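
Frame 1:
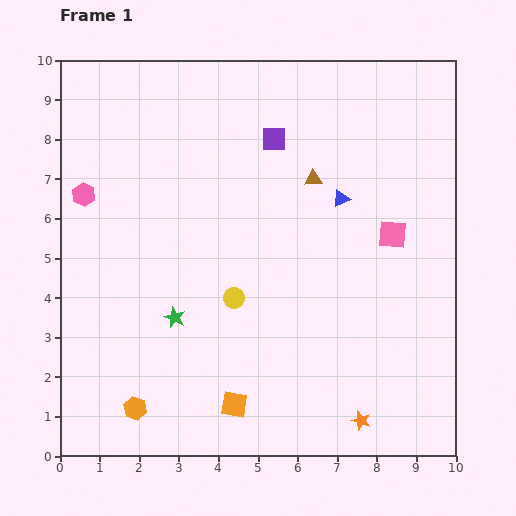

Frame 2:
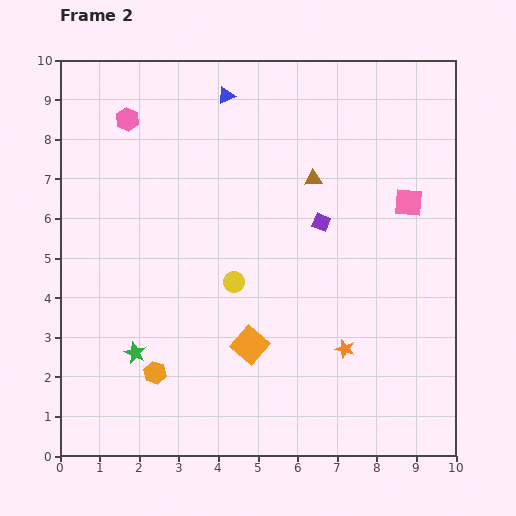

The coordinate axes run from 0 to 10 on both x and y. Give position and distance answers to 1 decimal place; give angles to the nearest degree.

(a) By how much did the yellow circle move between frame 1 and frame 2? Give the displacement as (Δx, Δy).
(0.0, 0.4)

The yellow circle was at (4.4, 4.0) in frame 1 and (4.4, 4.4) in frame 2.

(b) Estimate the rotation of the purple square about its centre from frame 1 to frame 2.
24° clockwise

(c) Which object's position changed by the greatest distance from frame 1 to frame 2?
the blue triangle

(moved 3.9; next 2.4)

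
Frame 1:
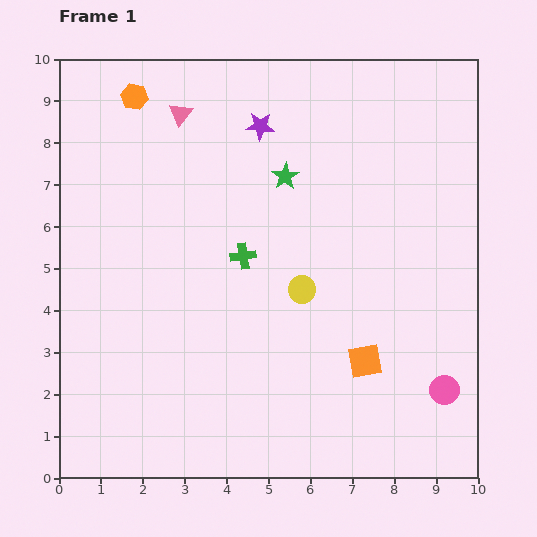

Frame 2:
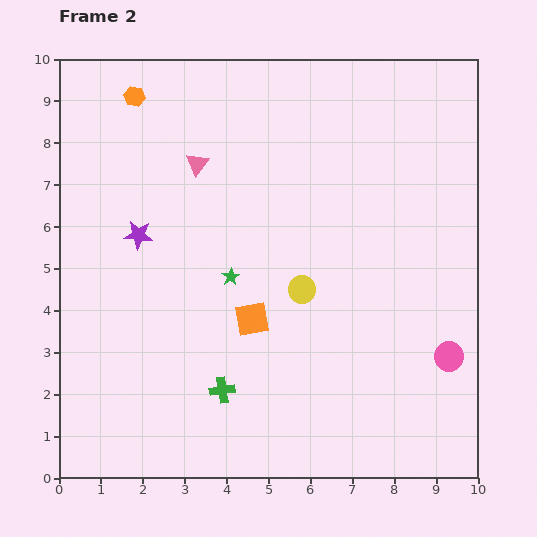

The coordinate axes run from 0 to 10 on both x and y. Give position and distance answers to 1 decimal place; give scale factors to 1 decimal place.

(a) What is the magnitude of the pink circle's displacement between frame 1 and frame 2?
0.8

The pink circle moved from (9.2, 2.1) to (9.3, 2.9), a distance of √(0.1² + 0.8²) ≈ 0.8.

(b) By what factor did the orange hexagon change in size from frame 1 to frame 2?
0.8×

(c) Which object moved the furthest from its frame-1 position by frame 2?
the purple star

(moved 3.9; next 3.2)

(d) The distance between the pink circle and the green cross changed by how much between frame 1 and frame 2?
-0.3

Distance in frame 1: 5.8. Distance in frame 2: 5.5.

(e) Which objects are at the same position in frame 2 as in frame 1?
the orange hexagon, the yellow circle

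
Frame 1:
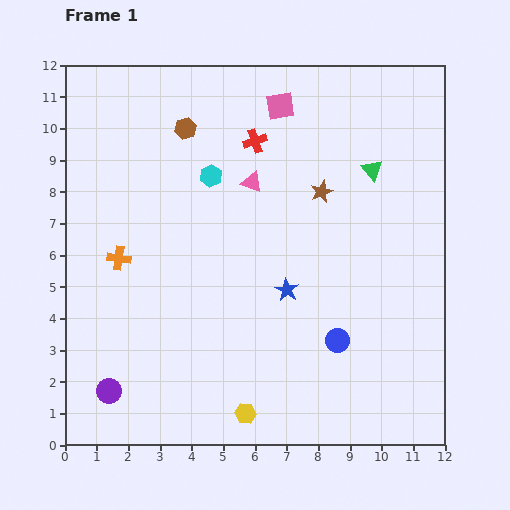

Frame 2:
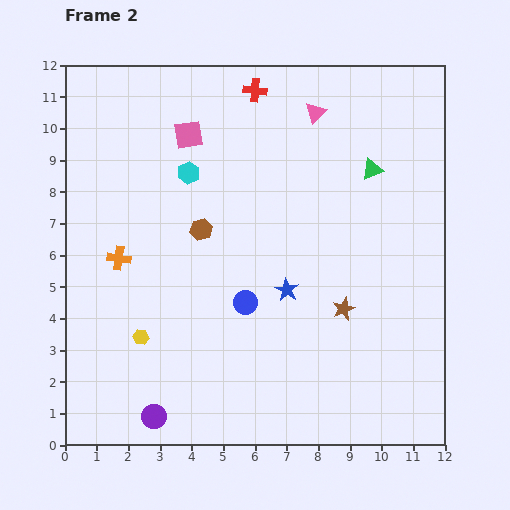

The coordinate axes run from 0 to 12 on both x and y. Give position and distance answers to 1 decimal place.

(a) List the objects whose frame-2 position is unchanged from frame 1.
the orange cross, the blue star, the green triangle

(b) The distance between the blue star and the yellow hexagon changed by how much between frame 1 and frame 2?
+0.7

Distance in frame 1: 4.1. Distance in frame 2: 4.8.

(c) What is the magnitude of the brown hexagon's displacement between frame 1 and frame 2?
3.2

The brown hexagon moved from (3.8, 10.0) to (4.3, 6.8), a distance of √(0.5² + 3.2²) ≈ 3.2.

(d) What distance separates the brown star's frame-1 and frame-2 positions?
3.8

The brown star moved from (8.1, 8.0) to (8.8, 4.3), a distance of √(0.7² + 3.7²) ≈ 3.8.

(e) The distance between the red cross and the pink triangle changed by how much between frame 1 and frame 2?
+0.7

Distance in frame 1: 1.3. Distance in frame 2: 2.0.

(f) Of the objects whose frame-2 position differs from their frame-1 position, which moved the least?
the cyan hexagon

(moved 0.7)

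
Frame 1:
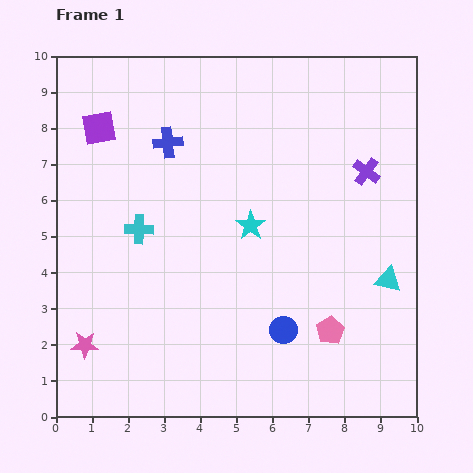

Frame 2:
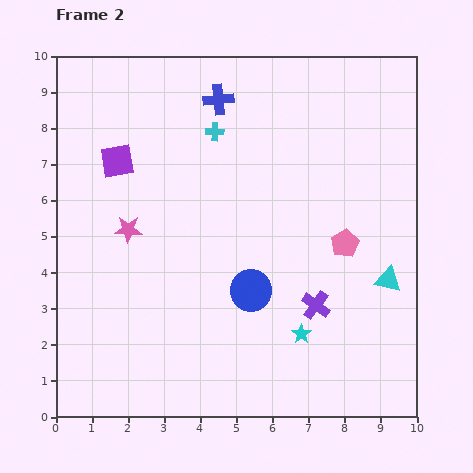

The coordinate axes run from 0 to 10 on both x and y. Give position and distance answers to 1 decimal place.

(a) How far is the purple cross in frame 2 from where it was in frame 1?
4.0

The purple cross moved from (8.6, 6.8) to (7.2, 3.1), a distance of √(1.4² + 3.7²) ≈ 4.0.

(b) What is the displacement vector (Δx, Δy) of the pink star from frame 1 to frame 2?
(1.2, 3.2)

The pink star was at (0.8, 2.0) in frame 1 and (2.0, 5.2) in frame 2.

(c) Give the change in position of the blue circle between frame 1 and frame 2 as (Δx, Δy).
(-0.9, 1.1)

The blue circle was at (6.3, 2.4) in frame 1 and (5.4, 3.5) in frame 2.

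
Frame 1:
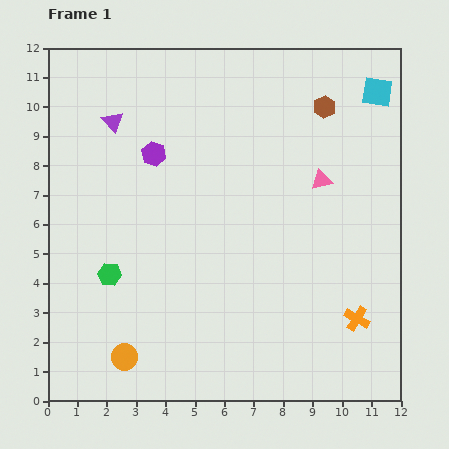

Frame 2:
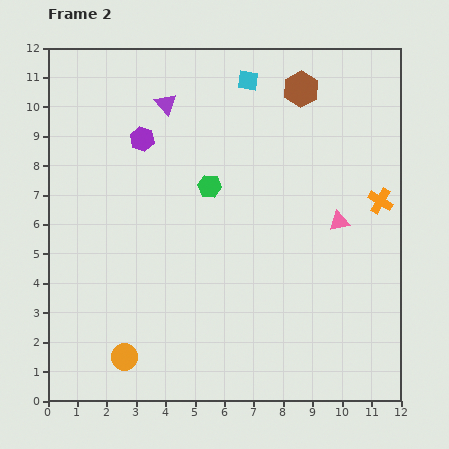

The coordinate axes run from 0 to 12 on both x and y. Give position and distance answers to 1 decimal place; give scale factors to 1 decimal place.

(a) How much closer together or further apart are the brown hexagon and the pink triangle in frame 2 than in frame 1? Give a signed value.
+2.2

Distance in frame 1: 2.5. Distance in frame 2: 4.7.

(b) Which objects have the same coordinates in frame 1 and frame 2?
the orange circle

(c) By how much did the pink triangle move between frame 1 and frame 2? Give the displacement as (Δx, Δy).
(0.6, -1.4)

The pink triangle was at (9.3, 7.5) in frame 1 and (9.9, 6.1) in frame 2.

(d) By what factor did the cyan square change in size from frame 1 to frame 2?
0.7×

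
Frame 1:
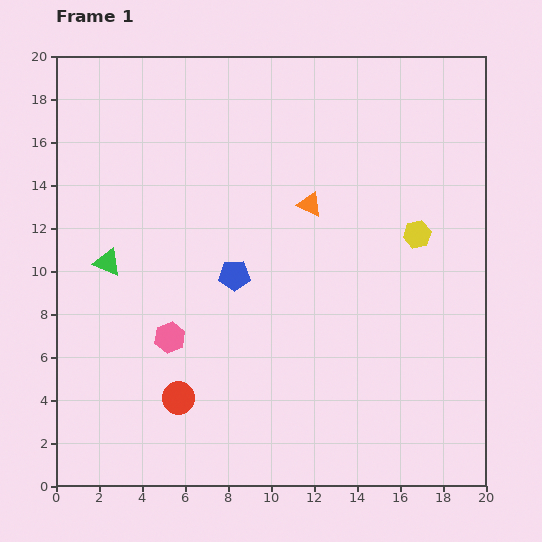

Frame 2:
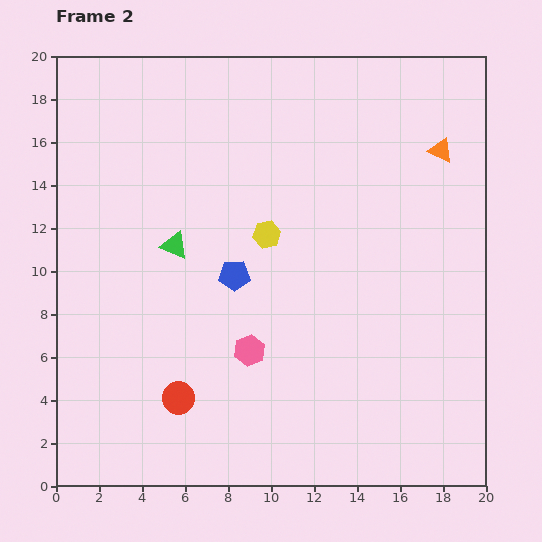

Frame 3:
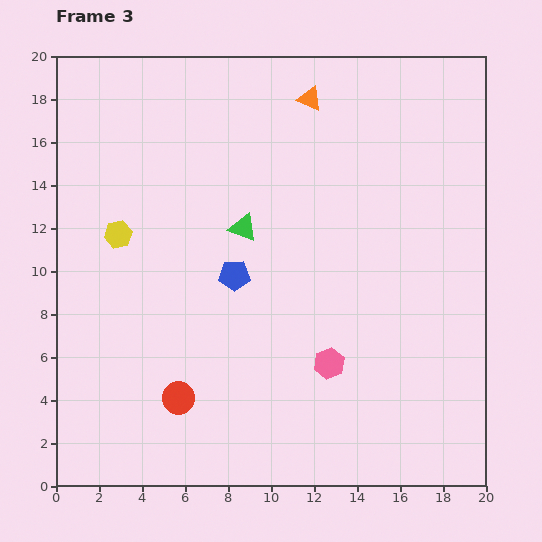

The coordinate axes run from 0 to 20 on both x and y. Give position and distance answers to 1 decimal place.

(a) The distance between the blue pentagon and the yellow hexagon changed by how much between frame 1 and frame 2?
-6.3

Distance in frame 1: 8.7. Distance in frame 2: 2.4.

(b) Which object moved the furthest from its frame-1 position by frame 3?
the yellow hexagon

(moved 13.9; next 7.5)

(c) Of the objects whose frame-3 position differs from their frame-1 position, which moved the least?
the orange triangle

(moved 4.9)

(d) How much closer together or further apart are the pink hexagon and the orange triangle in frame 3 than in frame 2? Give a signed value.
-0.6

Distance in frame 2: 12.9. Distance in frame 3: 12.3.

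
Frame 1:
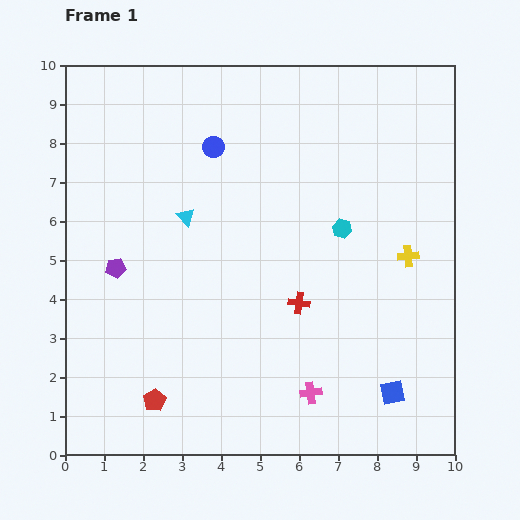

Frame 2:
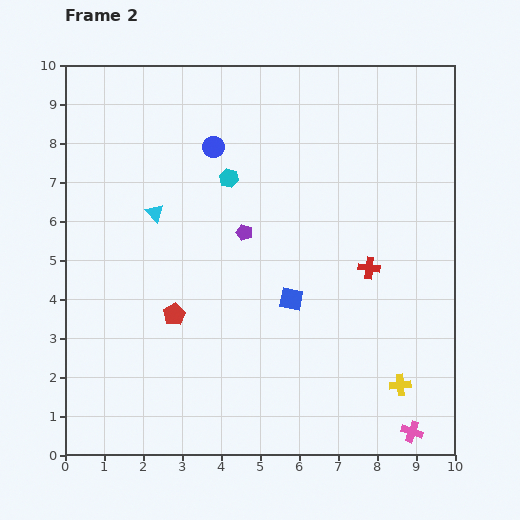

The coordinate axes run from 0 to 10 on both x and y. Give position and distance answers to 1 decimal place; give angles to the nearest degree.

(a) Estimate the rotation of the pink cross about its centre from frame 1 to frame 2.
27° clockwise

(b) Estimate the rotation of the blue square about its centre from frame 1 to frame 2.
23° clockwise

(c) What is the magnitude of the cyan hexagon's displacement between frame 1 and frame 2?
3.2

The cyan hexagon moved from (7.1, 5.8) to (4.2, 7.1), a distance of √(2.9² + 1.3²) ≈ 3.2.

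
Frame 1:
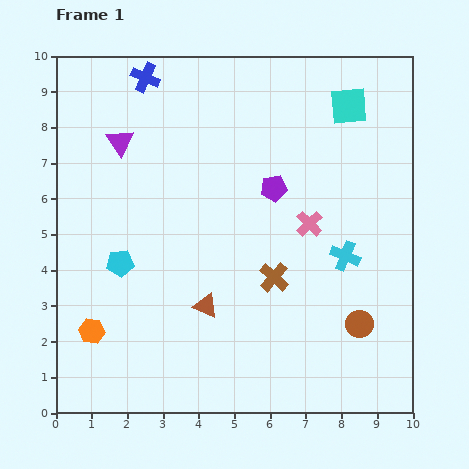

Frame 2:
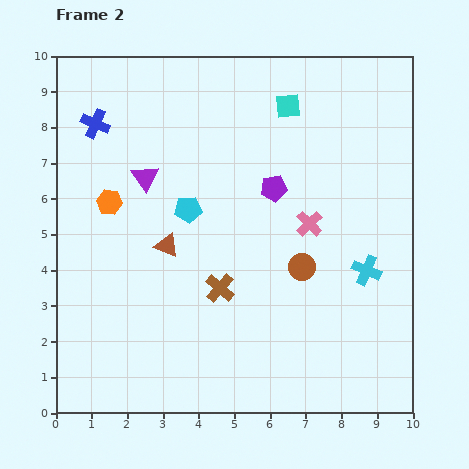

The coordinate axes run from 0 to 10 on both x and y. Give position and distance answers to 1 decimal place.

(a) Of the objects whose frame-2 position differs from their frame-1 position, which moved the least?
the cyan cross

(moved 0.7)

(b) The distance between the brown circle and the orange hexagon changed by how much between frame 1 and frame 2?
-1.8

Distance in frame 1: 7.5. Distance in frame 2: 5.7.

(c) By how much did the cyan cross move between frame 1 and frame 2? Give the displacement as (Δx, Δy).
(0.6, -0.4)

The cyan cross was at (8.1, 4.4) in frame 1 and (8.7, 4.0) in frame 2.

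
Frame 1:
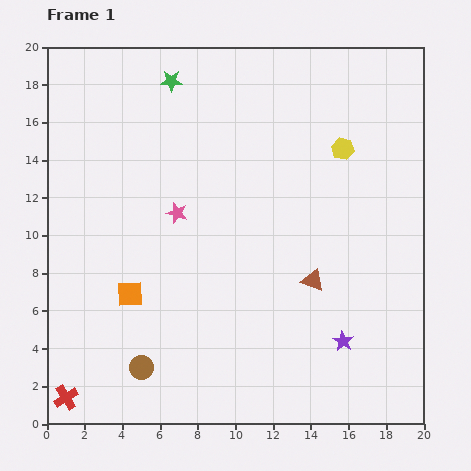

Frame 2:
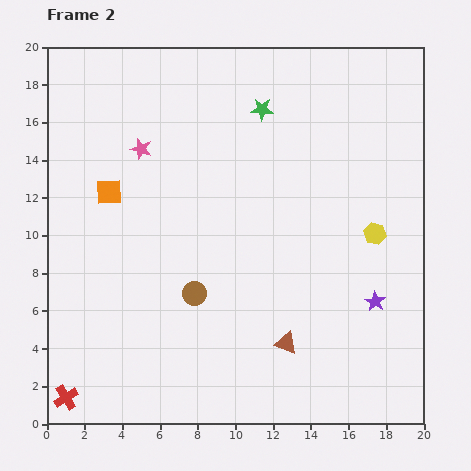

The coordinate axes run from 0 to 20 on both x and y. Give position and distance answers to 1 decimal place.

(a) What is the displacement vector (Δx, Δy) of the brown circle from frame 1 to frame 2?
(2.8, 3.9)

The brown circle was at (5.0, 3.0) in frame 1 and (7.8, 6.9) in frame 2.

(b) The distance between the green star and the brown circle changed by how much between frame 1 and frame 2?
-4.9

Distance in frame 1: 15.3. Distance in frame 2: 10.4.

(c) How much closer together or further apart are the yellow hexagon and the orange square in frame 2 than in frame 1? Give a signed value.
+0.6

Distance in frame 1: 13.7. Distance in frame 2: 14.3.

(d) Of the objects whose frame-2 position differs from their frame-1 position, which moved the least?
the purple star

(moved 2.7)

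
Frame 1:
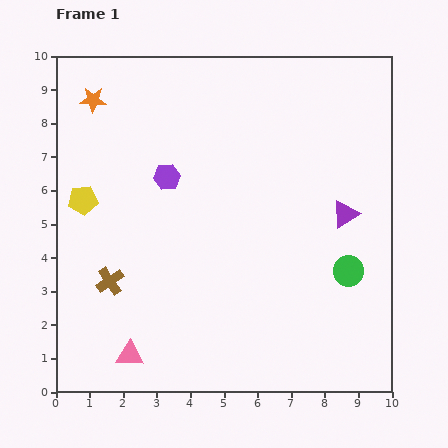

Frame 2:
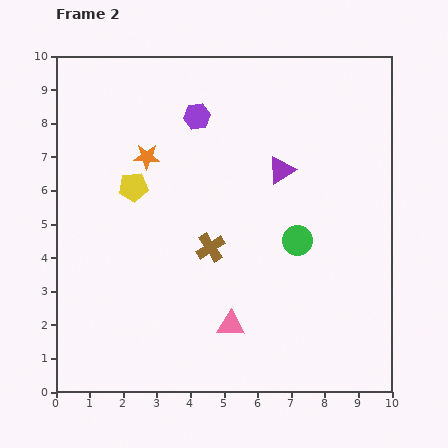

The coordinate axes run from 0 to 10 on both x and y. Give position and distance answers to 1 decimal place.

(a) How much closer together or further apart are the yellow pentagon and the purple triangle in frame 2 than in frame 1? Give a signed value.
-3.4

Distance in frame 1: 7.8. Distance in frame 2: 4.4.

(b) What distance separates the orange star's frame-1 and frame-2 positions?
2.3

The orange star moved from (1.1, 8.7) to (2.7, 7.0), a distance of √(1.6² + 1.7²) ≈ 2.3.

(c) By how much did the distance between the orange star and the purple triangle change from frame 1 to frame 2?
-4.2

Distance in frame 1: 8.2. Distance in frame 2: 4.0.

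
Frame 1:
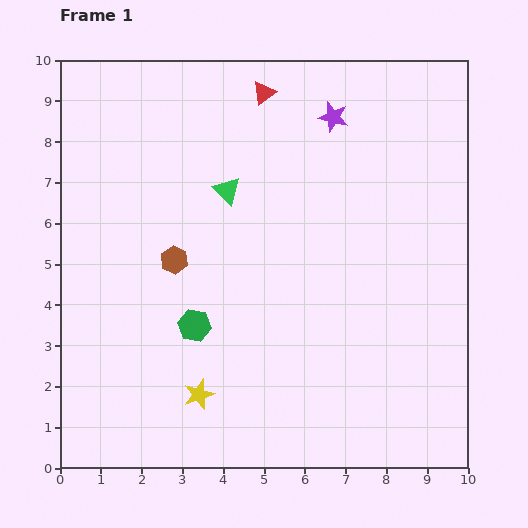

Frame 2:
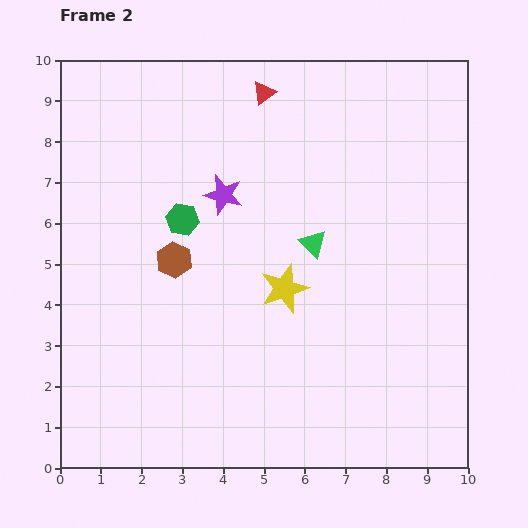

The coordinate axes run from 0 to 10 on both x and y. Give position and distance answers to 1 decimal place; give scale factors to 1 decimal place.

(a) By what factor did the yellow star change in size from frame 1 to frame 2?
1.6×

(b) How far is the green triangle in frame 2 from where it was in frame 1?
2.5

The green triangle moved from (4.1, 6.8) to (6.2, 5.5), a distance of √(2.1² + 1.3²) ≈ 2.5.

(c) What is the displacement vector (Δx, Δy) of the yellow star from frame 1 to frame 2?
(2.1, 2.6)

The yellow star was at (3.4, 1.8) in frame 1 and (5.5, 4.4) in frame 2.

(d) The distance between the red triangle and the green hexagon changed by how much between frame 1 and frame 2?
-2.2

Distance in frame 1: 5.9. Distance in frame 2: 3.7.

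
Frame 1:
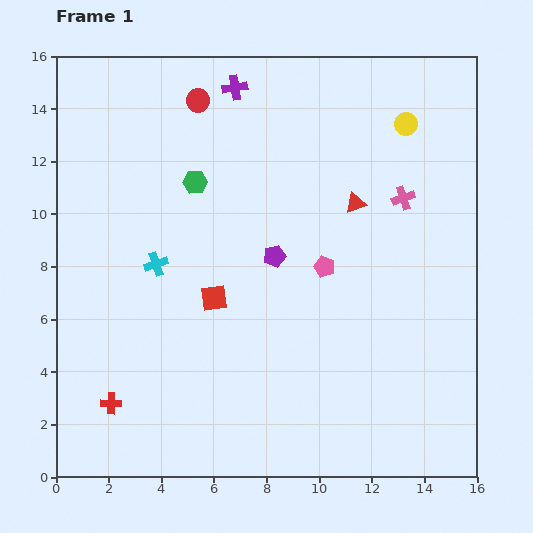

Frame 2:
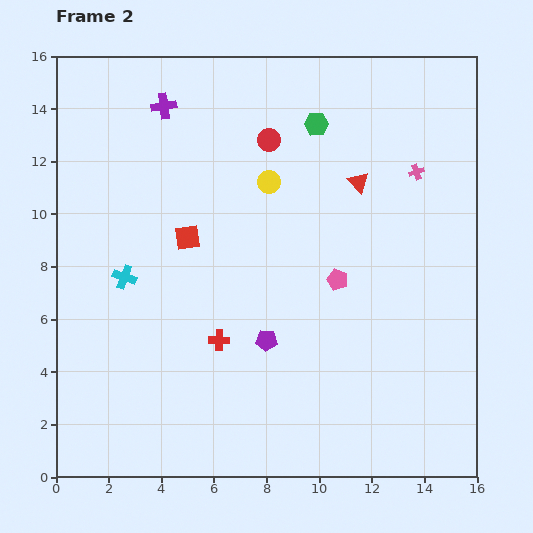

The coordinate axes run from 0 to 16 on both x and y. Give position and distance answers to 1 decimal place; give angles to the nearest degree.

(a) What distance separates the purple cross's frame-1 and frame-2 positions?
2.8

The purple cross moved from (6.8, 14.8) to (4.1, 14.1), a distance of √(2.7² + 0.7²) ≈ 2.8.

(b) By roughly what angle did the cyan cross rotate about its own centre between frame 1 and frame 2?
38° clockwise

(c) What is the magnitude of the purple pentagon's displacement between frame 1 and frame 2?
3.2

The purple pentagon moved from (8.3, 8.4) to (8.0, 5.2), a distance of √(0.3² + 3.2²) ≈ 3.2.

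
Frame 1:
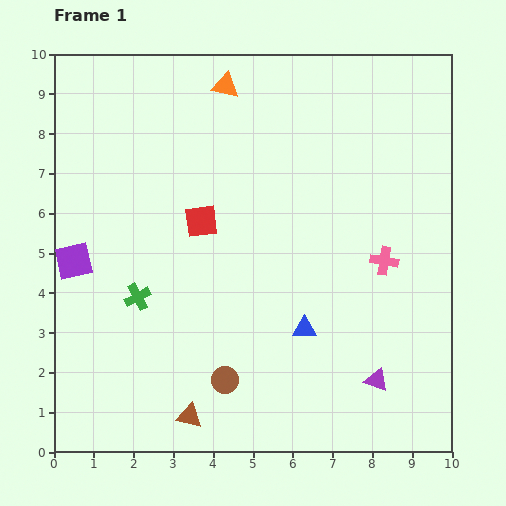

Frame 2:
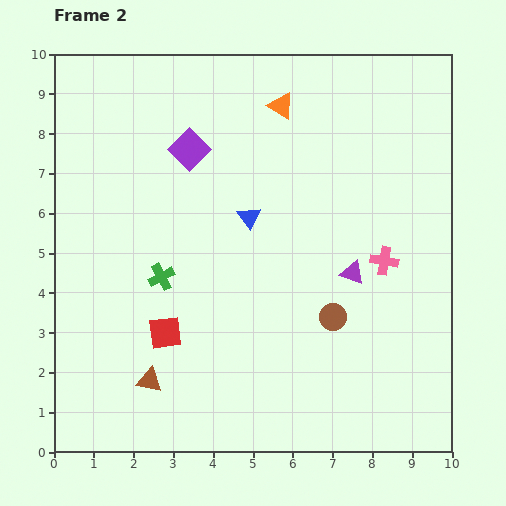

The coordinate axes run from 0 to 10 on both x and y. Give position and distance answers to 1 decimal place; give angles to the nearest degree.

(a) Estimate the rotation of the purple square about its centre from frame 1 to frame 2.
33° counter-clockwise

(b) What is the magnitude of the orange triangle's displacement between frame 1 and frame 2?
1.5

The orange triangle moved from (4.3, 9.2) to (5.7, 8.7), a distance of √(1.4² + 0.5²) ≈ 1.5.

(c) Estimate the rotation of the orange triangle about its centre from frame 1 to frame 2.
20° clockwise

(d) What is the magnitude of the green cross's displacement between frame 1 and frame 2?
0.8

The green cross moved from (2.1, 3.9) to (2.7, 4.4), a distance of √(0.6² + 0.5²) ≈ 0.8.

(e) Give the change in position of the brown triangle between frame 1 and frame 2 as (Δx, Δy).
(-1.0, 0.9)

The brown triangle was at (3.4, 0.9) in frame 1 and (2.4, 1.8) in frame 2.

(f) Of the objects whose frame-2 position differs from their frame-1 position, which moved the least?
the green cross

(moved 0.8)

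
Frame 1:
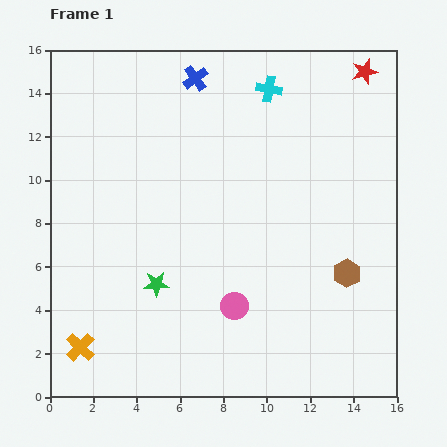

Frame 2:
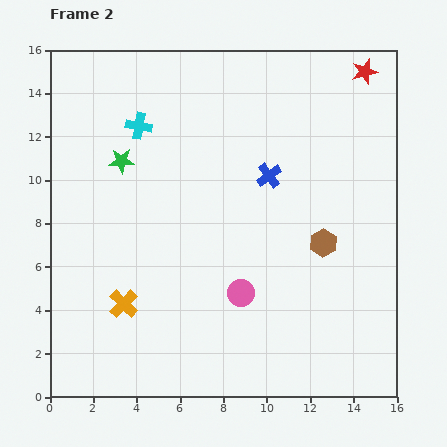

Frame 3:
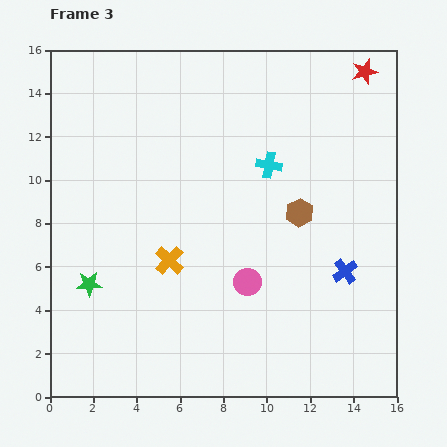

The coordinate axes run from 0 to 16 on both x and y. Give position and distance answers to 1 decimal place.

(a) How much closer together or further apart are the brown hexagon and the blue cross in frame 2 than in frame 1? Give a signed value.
-7.4

Distance in frame 1: 11.4. Distance in frame 2: 4.0.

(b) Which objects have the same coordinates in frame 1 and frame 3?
the red star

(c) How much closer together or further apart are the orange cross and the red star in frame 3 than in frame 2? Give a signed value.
-2.9

Distance in frame 2: 15.4. Distance in frame 3: 12.5.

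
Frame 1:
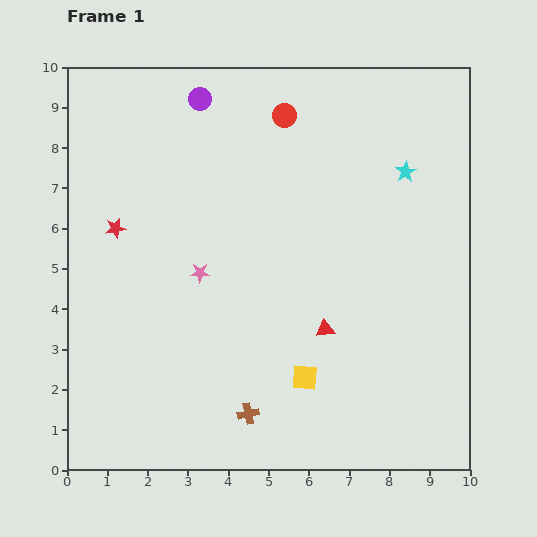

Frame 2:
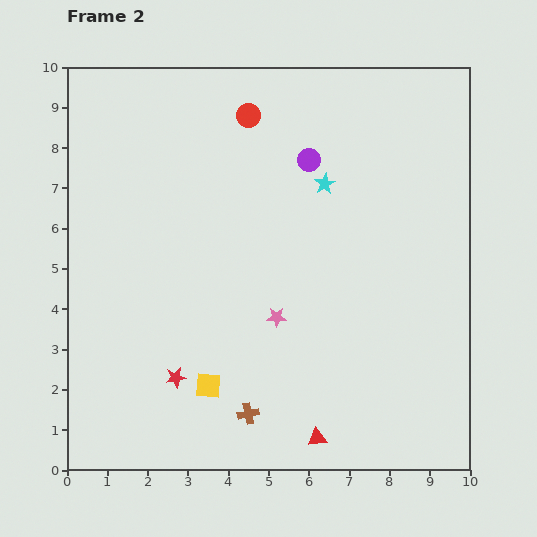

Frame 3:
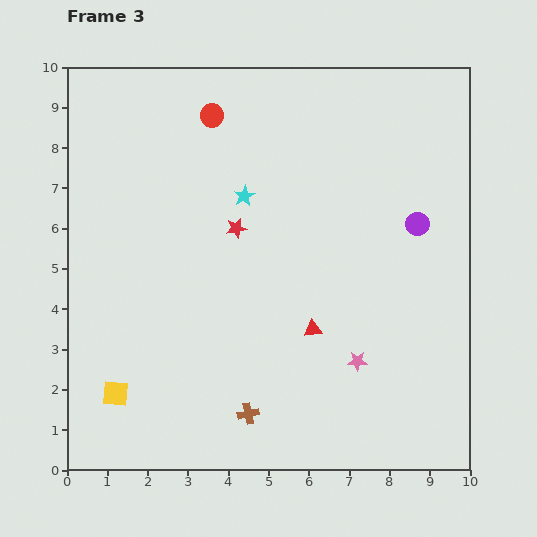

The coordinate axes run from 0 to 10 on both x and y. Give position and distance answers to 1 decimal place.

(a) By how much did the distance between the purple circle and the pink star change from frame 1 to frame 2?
-0.3

Distance in frame 1: 4.3. Distance in frame 2: 4.0.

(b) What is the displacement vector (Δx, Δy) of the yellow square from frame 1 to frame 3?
(-4.7, -0.4)

The yellow square was at (5.9, 2.3) in frame 1 and (1.2, 1.9) in frame 3.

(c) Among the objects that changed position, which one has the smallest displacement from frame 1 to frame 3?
the red triangle

(moved 0.3)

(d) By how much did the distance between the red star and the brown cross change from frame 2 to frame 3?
+2.6

Distance in frame 2: 2.0. Distance in frame 3: 4.6.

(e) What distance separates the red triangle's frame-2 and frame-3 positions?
2.7

The red triangle moved from (6.2, 0.8) to (6.1, 3.5), a distance of √(0.1² + 2.7²) ≈ 2.7.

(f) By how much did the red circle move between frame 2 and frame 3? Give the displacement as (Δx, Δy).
(-0.9, 0.0)

The red circle was at (4.5, 8.8) in frame 2 and (3.6, 8.8) in frame 3.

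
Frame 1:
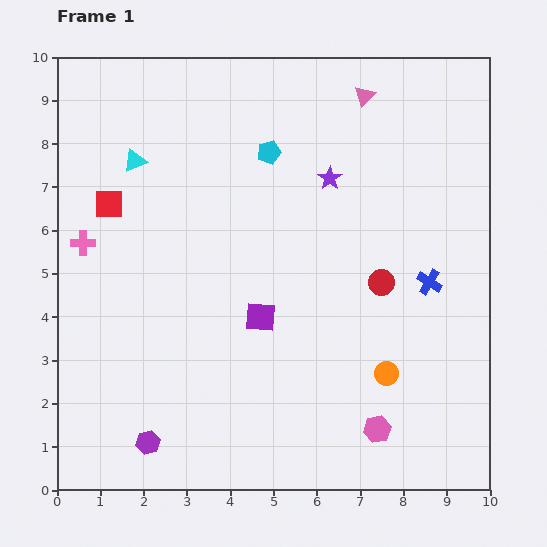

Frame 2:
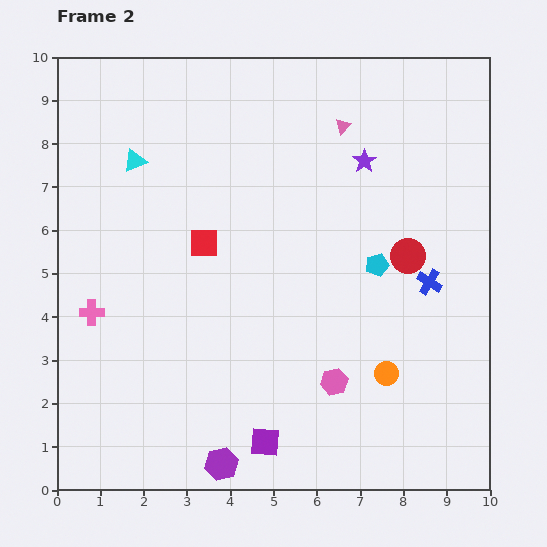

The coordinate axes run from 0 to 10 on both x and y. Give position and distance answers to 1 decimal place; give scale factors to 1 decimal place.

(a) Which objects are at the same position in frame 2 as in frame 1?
the blue cross, the orange circle, the cyan triangle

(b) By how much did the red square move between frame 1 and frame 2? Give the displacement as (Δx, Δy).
(2.2, -0.9)

The red square was at (1.2, 6.6) in frame 1 and (3.4, 5.7) in frame 2.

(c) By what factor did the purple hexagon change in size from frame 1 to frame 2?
1.4×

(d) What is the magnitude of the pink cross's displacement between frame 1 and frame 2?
1.6

The pink cross moved from (0.6, 5.7) to (0.8, 4.1), a distance of √(0.2² + 1.6²) ≈ 1.6.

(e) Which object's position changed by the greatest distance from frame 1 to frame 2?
the cyan pentagon

(moved 3.6; next 2.9)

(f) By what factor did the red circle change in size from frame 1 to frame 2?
1.3×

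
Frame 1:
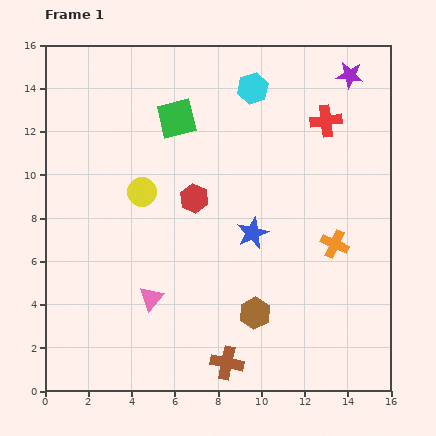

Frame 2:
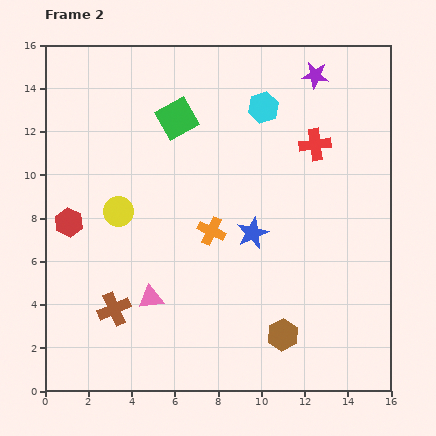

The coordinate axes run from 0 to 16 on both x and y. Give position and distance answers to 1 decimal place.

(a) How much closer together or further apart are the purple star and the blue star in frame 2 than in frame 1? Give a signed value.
-0.7

Distance in frame 1: 8.6. Distance in frame 2: 7.9.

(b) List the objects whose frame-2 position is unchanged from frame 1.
the green square, the pink triangle, the blue star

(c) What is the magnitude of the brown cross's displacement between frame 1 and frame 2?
5.8

The brown cross moved from (8.4, 1.3) to (3.2, 3.8), a distance of √(5.2² + 2.5²) ≈ 5.8.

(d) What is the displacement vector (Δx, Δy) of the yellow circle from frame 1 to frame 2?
(-1.1, -0.9)

The yellow circle was at (4.5, 9.2) in frame 1 and (3.4, 8.3) in frame 2.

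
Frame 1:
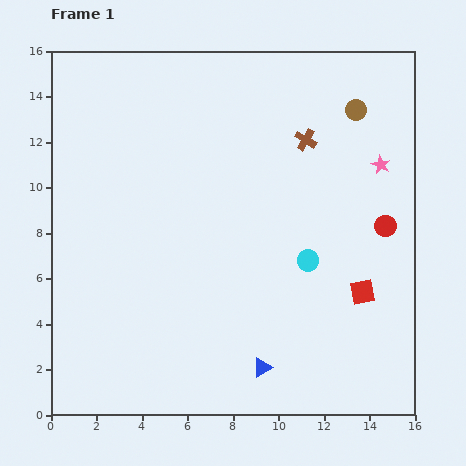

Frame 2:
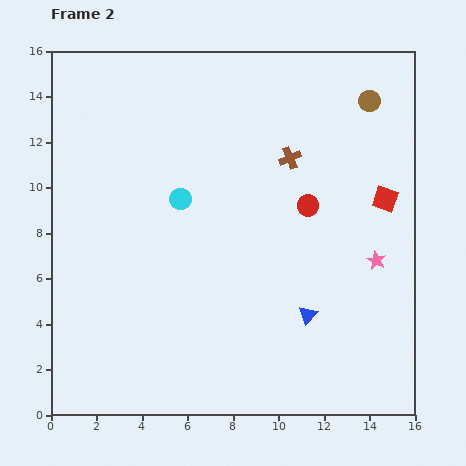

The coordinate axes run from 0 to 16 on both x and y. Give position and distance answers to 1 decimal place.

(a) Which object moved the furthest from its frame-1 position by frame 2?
the cyan circle

(moved 6.2; next 4.2)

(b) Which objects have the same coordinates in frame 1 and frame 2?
none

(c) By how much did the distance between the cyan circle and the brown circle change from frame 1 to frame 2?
+2.4

Distance in frame 1: 6.9. Distance in frame 2: 9.3.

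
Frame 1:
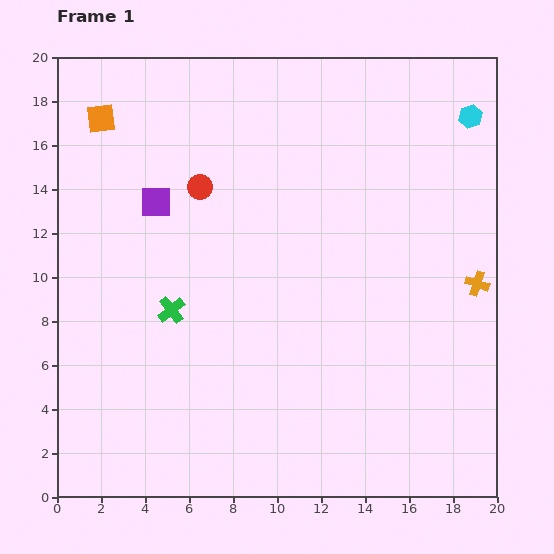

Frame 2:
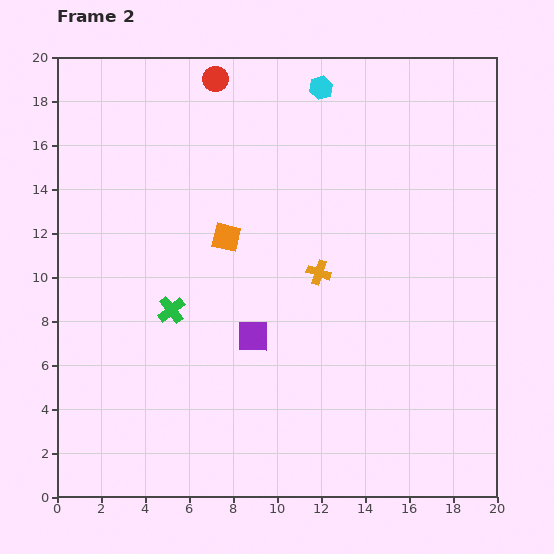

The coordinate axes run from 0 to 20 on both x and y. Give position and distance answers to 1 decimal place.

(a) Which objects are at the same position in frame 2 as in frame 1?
the green cross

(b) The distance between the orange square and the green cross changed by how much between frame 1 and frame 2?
-5.2

Distance in frame 1: 9.3. Distance in frame 2: 4.1.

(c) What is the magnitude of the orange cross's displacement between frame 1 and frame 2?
7.2

The orange cross moved from (19.1, 9.7) to (11.9, 10.2), a distance of √(7.2² + 0.5²) ≈ 7.2.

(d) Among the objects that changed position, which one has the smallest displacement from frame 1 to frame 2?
the red circle

(moved 4.9)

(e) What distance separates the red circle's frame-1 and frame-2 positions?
4.9

The red circle moved from (6.5, 14.1) to (7.2, 19.0), a distance of √(0.7² + 4.9²) ≈ 4.9.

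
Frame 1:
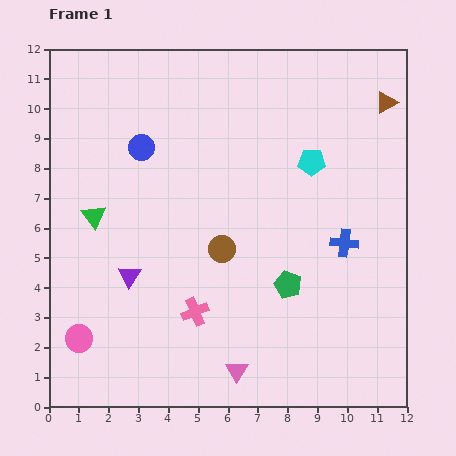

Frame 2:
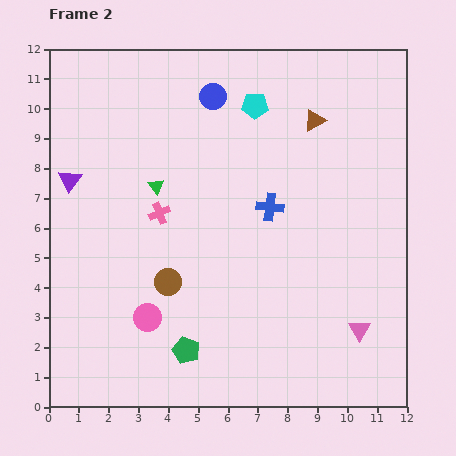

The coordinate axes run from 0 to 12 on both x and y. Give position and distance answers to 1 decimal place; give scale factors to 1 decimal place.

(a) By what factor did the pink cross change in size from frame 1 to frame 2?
0.8×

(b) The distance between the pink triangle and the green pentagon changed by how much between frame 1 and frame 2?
+2.4

Distance in frame 1: 3.4. Distance in frame 2: 5.8.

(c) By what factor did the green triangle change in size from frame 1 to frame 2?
0.7×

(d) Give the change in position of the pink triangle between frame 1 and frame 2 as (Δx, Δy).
(4.1, 1.4)

The pink triangle was at (6.3, 1.2) in frame 1 and (10.4, 2.6) in frame 2.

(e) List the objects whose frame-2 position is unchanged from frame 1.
none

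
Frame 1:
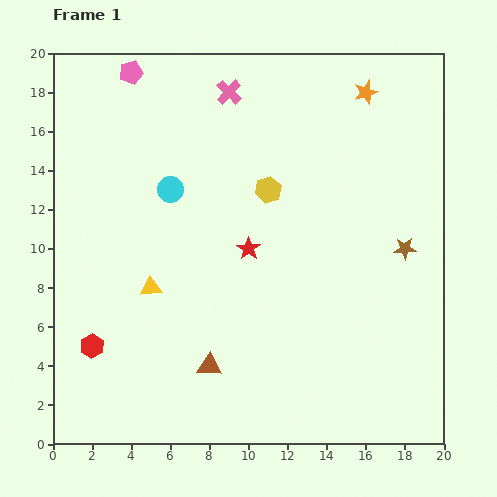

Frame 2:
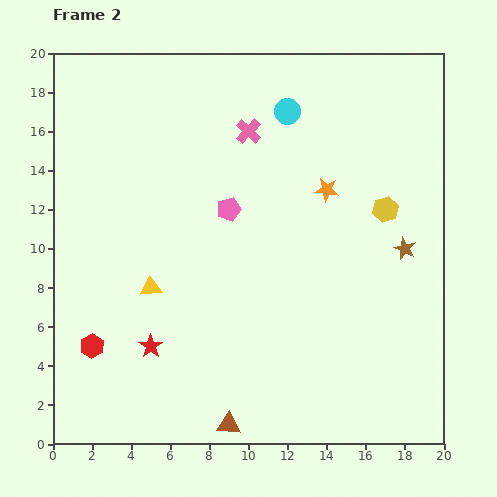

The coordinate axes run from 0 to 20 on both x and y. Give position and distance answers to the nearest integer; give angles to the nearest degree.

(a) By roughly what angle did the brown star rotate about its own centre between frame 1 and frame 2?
25° clockwise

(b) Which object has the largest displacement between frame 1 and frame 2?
the pink pentagon

(moved 9; next 7)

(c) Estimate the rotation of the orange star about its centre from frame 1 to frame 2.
26° clockwise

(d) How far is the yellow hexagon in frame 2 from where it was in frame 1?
6

The yellow hexagon moved from (11, 13) to (17, 12), a distance of √(6² + 1²) ≈ 6.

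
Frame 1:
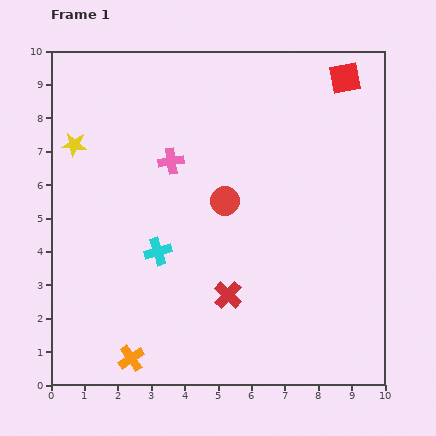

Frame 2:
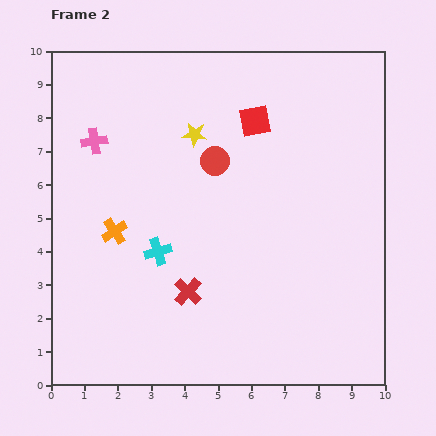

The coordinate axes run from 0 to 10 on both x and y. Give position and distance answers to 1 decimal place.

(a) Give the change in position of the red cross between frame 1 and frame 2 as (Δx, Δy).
(-1.2, 0.1)

The red cross was at (5.3, 2.7) in frame 1 and (4.1, 2.8) in frame 2.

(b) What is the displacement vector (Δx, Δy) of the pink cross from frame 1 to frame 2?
(-2.3, 0.6)

The pink cross was at (3.6, 6.7) in frame 1 and (1.3, 7.3) in frame 2.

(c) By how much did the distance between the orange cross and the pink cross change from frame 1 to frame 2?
-3.2

Distance in frame 1: 6.0. Distance in frame 2: 2.8.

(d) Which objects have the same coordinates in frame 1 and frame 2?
the cyan cross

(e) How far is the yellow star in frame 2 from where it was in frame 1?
3.6

The yellow star moved from (0.7, 7.2) to (4.3, 7.5), a distance of √(3.6² + 0.3²) ≈ 3.6.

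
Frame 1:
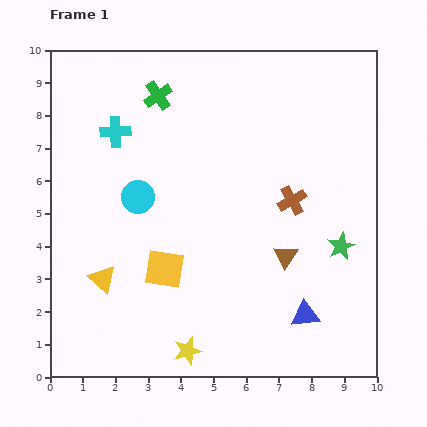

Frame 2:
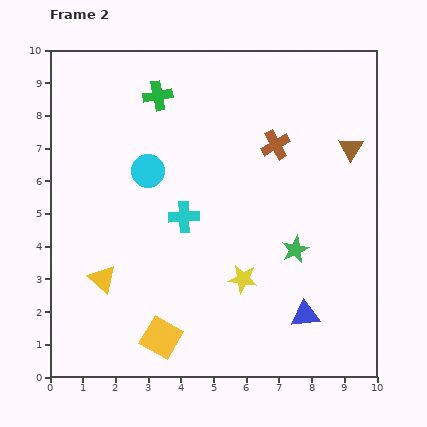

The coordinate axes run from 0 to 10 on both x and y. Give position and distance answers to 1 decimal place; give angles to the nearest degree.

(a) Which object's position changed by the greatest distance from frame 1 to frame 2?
the brown triangle

(moved 3.9; next 3.3)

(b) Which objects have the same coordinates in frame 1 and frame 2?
the green cross, the yellow triangle, the blue triangle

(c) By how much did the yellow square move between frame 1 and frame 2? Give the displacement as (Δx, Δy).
(-0.1, -2.1)

The yellow square was at (3.5, 3.3) in frame 1 and (3.4, 1.2) in frame 2.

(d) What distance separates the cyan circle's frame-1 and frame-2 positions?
0.9

The cyan circle moved from (2.7, 5.5) to (3.0, 6.3), a distance of √(0.3² + 0.8²) ≈ 0.9.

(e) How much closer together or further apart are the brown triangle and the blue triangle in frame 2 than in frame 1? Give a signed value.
+3.4

Distance in frame 1: 1.9. Distance in frame 2: 5.3.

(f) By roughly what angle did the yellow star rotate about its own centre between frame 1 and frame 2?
24° clockwise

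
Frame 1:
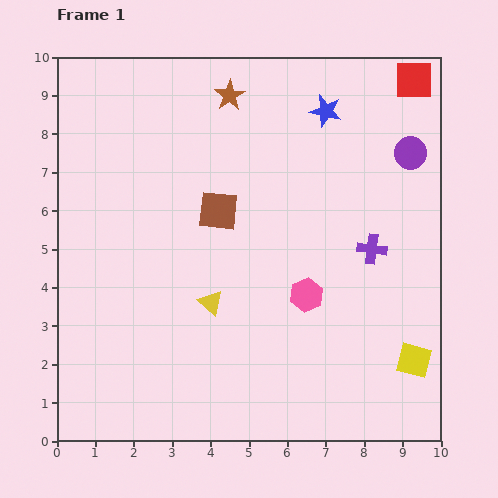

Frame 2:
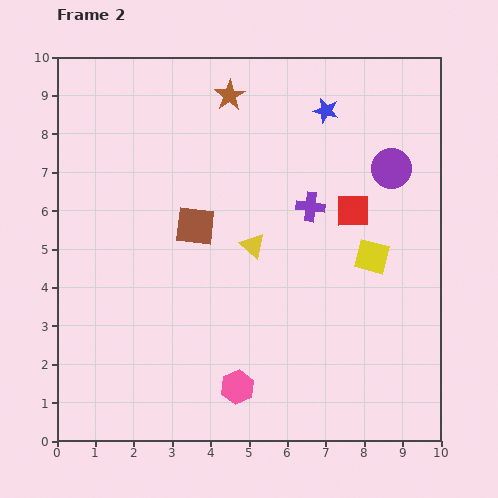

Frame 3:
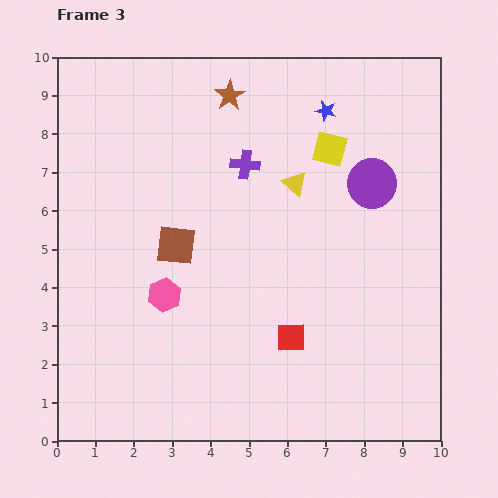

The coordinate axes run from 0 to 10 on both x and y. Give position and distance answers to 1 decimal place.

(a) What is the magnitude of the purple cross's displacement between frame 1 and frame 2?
1.9

The purple cross moved from (8.2, 5.0) to (6.6, 6.1), a distance of √(1.6² + 1.1²) ≈ 1.9.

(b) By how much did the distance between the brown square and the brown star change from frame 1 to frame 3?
+1.1

Distance in frame 1: 3.0. Distance in frame 3: 4.1.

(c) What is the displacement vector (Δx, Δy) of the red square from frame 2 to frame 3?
(-1.6, -3.3)

The red square was at (7.7, 6.0) in frame 2 and (6.1, 2.7) in frame 3.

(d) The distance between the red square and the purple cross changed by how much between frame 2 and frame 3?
+3.6

Distance in frame 2: 1.1. Distance in frame 3: 4.7.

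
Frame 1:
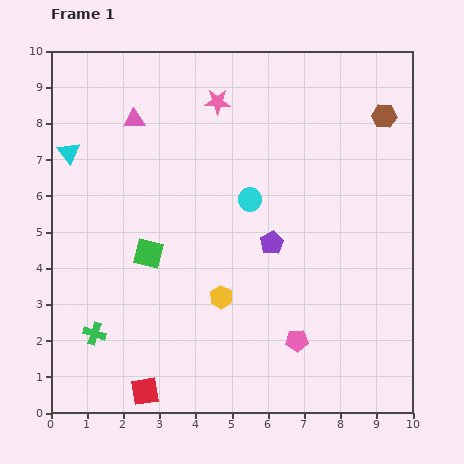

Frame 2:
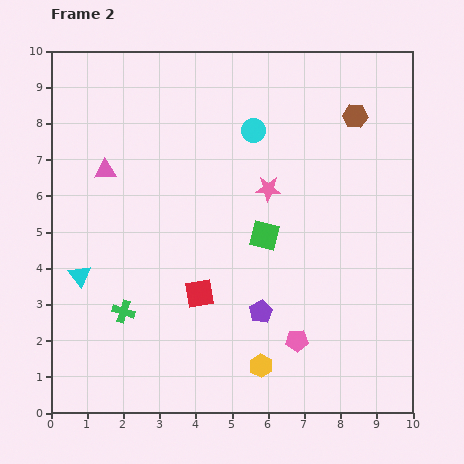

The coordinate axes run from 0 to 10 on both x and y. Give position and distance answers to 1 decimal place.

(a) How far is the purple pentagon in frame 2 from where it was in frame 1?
1.9

The purple pentagon moved from (6.1, 4.7) to (5.8, 2.8), a distance of √(0.3² + 1.9²) ≈ 1.9.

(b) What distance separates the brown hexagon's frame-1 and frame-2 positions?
0.8

The brown hexagon moved from (9.2, 8.2) to (8.4, 8.2), a distance of √(0.8² + 0.0²) ≈ 0.8.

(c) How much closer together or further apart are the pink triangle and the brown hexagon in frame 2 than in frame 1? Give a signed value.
+0.2

Distance in frame 1: 6.9. Distance in frame 2: 7.1.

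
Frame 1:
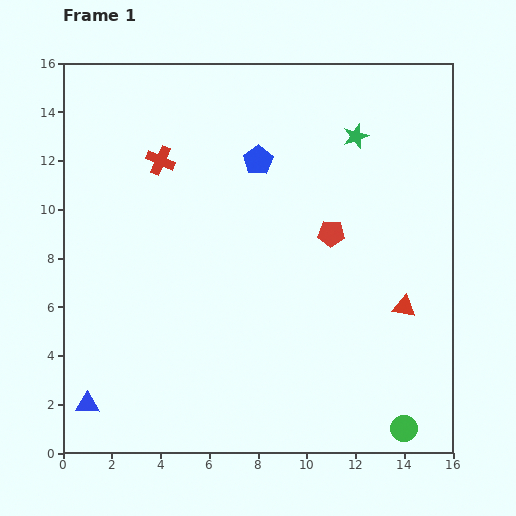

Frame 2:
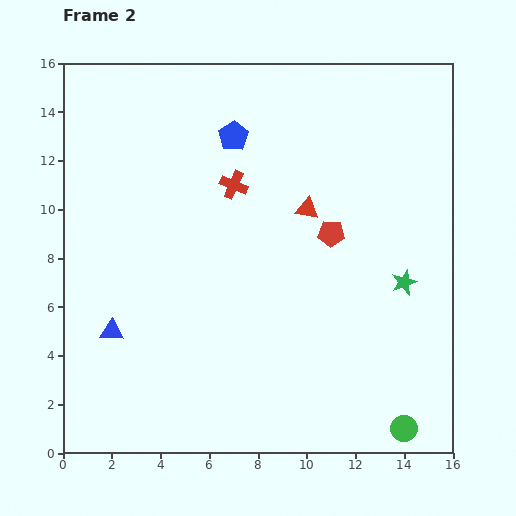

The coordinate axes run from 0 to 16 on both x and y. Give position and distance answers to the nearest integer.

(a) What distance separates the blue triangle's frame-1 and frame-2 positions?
3

The blue triangle moved from (1, 2) to (2, 5), a distance of √(1² + 3²) ≈ 3.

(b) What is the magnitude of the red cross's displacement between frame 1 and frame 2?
3

The red cross moved from (4, 12) to (7, 11), a distance of √(3² + 1²) ≈ 3.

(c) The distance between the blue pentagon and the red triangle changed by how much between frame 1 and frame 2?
-4

Distance in frame 1: 8. Distance in frame 2: 4.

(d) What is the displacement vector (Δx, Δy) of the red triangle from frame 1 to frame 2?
(-4, 4)

The red triangle was at (14, 6) in frame 1 and (10, 10) in frame 2.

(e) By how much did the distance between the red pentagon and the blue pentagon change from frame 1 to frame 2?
+2

Distance in frame 1: 4. Distance in frame 2: 6.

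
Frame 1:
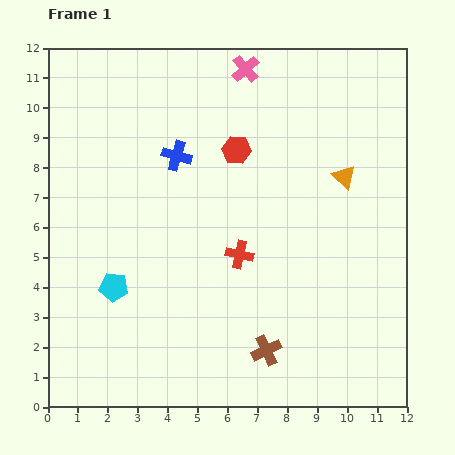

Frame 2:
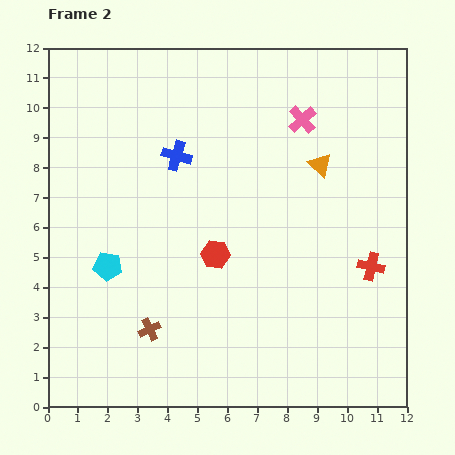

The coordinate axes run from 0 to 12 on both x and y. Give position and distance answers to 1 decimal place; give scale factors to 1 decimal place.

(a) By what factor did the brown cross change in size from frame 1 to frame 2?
0.7×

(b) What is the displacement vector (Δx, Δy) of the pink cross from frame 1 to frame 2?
(1.9, -1.7)

The pink cross was at (6.6, 11.3) in frame 1 and (8.5, 9.6) in frame 2.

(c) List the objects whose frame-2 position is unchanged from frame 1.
the blue cross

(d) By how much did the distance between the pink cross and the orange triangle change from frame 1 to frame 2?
-3.3

Distance in frame 1: 4.9. Distance in frame 2: 1.6.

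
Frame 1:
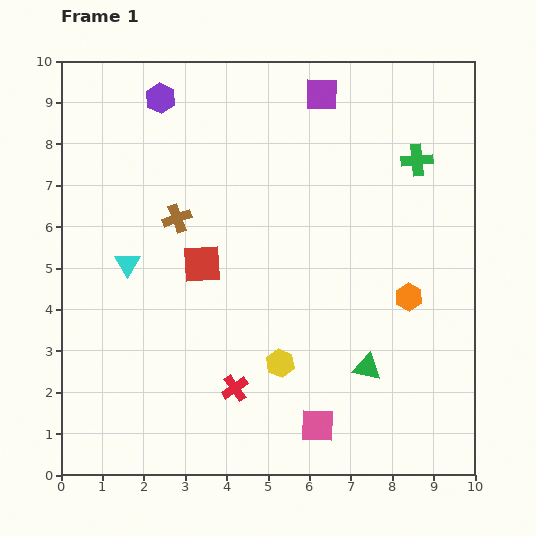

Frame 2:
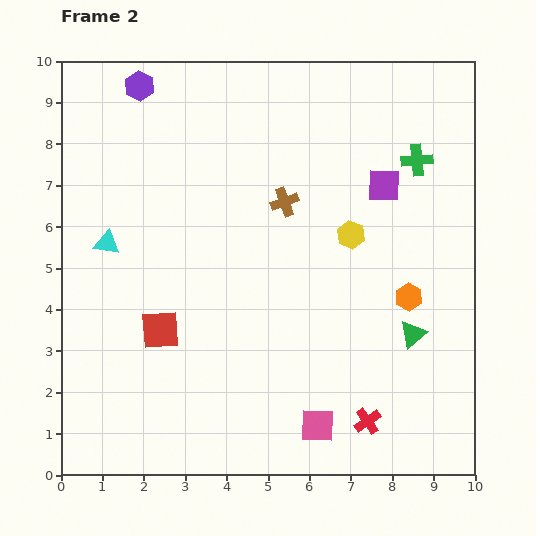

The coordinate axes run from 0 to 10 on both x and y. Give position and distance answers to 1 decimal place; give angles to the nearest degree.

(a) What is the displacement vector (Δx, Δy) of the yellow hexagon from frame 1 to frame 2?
(1.7, 3.1)

The yellow hexagon was at (5.3, 2.7) in frame 1 and (7.0, 5.8) in frame 2.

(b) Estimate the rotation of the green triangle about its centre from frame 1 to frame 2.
52° counter-clockwise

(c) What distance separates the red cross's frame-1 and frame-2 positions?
3.3

The red cross moved from (4.2, 2.1) to (7.4, 1.3), a distance of √(3.2² + 0.8²) ≈ 3.3.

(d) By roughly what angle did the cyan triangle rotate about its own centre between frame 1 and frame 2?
50° counter-clockwise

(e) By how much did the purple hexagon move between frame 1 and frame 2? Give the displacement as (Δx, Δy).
(-0.5, 0.3)

The purple hexagon was at (2.4, 9.1) in frame 1 and (1.9, 9.4) in frame 2.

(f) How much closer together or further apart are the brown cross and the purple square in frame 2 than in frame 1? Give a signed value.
-2.2

Distance in frame 1: 4.6. Distance in frame 2: 2.4.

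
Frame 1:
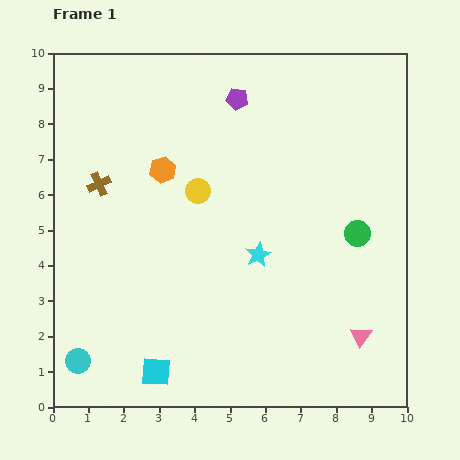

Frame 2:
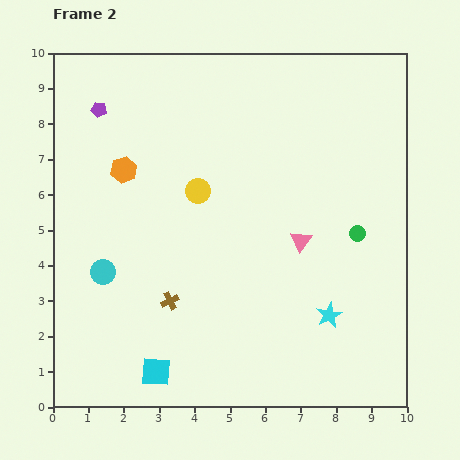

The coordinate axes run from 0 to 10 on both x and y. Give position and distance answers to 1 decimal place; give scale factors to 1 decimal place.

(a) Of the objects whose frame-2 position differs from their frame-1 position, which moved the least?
the orange hexagon

(moved 1.1)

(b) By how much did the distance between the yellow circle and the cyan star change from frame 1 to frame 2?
+2.6

Distance in frame 1: 2.5. Distance in frame 2: 5.1.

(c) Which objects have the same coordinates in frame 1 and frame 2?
the yellow circle, the cyan square, the green circle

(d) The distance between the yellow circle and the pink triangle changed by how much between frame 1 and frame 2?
-3.0

Distance in frame 1: 6.2. Distance in frame 2: 3.2.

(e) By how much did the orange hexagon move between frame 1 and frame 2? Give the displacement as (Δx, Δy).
(-1.1, 0.0)

The orange hexagon was at (3.1, 6.7) in frame 1 and (2.0, 6.7) in frame 2.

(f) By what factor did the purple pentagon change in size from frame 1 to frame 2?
0.7×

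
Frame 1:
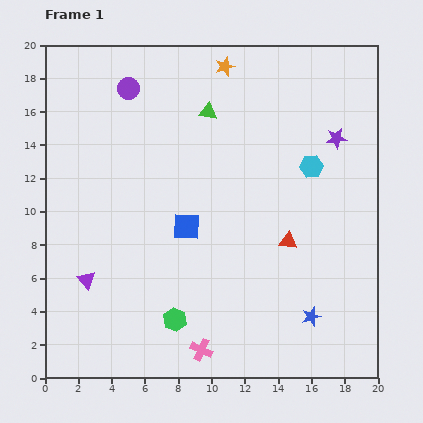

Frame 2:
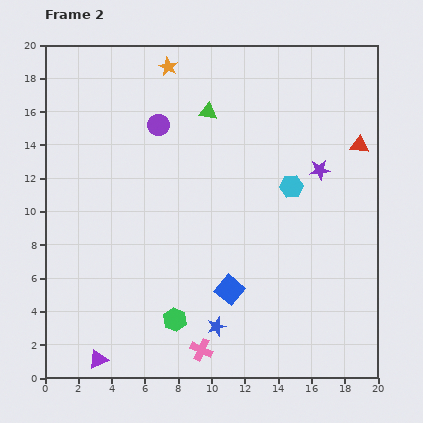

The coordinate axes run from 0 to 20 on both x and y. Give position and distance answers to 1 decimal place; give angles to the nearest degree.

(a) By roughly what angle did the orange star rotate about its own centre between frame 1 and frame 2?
26° counter-clockwise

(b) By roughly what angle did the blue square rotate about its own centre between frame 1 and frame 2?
39° clockwise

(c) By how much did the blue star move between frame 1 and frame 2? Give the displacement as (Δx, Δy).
(-5.7, -0.6)

The blue star was at (16.0, 3.7) in frame 1 and (10.3, 3.1) in frame 2.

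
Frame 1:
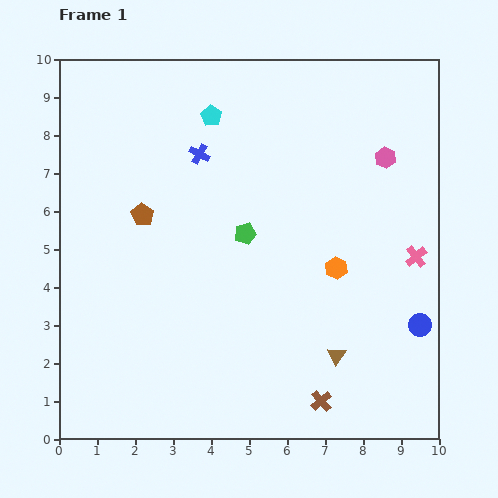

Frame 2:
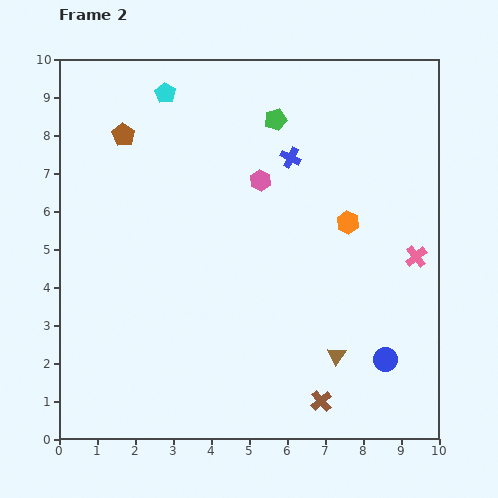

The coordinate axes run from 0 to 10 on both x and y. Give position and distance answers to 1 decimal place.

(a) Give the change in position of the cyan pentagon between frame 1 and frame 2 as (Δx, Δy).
(-1.2, 0.6)

The cyan pentagon was at (4.0, 8.5) in frame 1 and (2.8, 9.1) in frame 2.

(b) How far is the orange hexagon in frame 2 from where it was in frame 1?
1.2

The orange hexagon moved from (7.3, 4.5) to (7.6, 5.7), a distance of √(0.3² + 1.2²) ≈ 1.2.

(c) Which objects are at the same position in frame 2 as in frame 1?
the brown triangle, the pink cross, the brown cross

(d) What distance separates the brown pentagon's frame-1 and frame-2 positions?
2.2

The brown pentagon moved from (2.2, 5.9) to (1.7, 8.0), a distance of √(0.5² + 2.1²) ≈ 2.2.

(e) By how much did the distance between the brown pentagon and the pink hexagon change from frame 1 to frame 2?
-2.8

Distance in frame 1: 6.6. Distance in frame 2: 3.8.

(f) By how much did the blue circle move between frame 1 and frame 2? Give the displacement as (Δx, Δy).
(-0.9, -0.9)

The blue circle was at (9.5, 3.0) in frame 1 and (8.6, 2.1) in frame 2.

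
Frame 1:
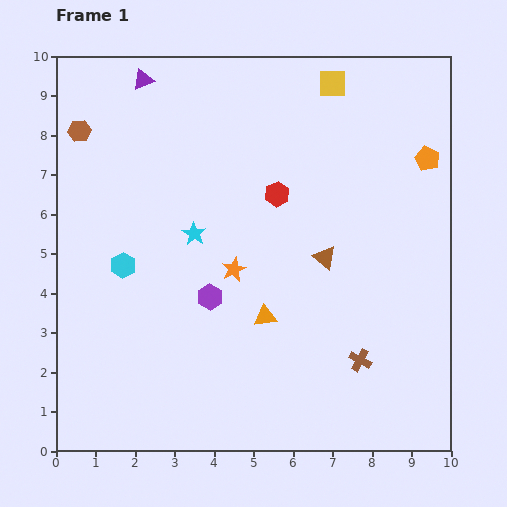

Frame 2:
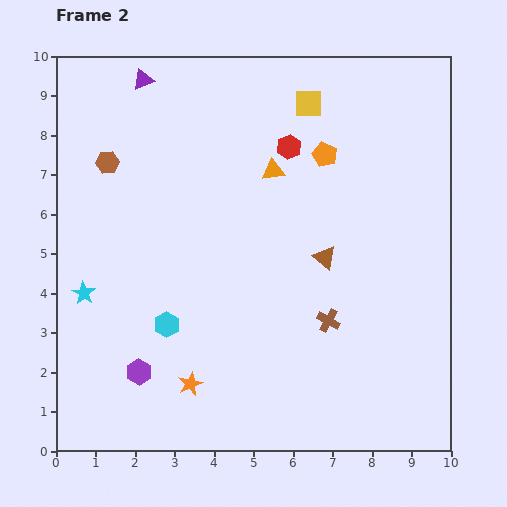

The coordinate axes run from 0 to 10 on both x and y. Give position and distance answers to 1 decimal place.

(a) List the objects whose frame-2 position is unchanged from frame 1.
the brown triangle, the purple triangle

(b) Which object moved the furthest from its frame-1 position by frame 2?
the orange triangle

(moved 3.7; next 3.2)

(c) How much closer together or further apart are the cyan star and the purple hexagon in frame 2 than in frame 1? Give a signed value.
+0.8

Distance in frame 1: 1.6. Distance in frame 2: 2.4.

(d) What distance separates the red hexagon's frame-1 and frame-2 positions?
1.2

The red hexagon moved from (5.6, 6.5) to (5.9, 7.7), a distance of √(0.3² + 1.2²) ≈ 1.2.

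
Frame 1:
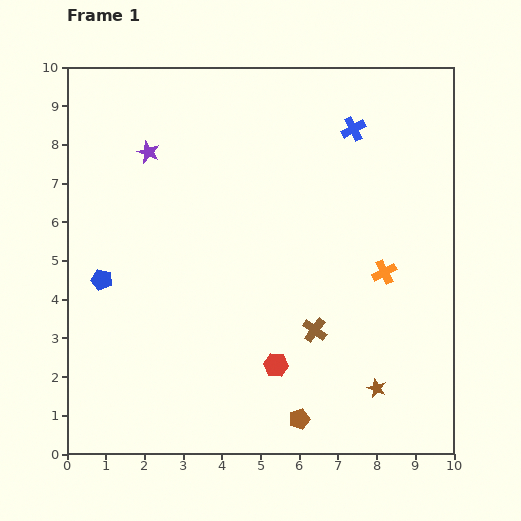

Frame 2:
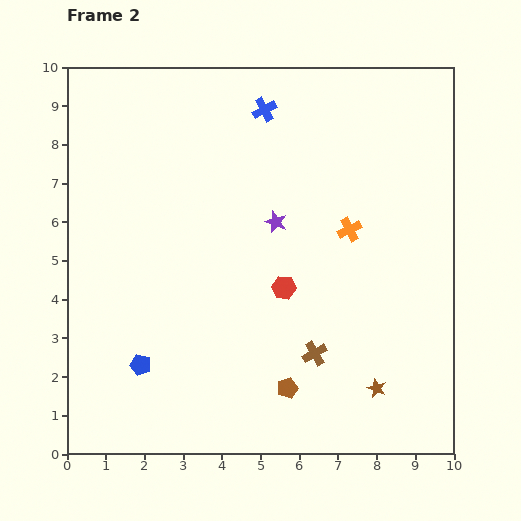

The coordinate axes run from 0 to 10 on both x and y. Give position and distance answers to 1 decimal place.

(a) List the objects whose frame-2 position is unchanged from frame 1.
the brown star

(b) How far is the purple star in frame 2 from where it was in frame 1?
3.8

The purple star moved from (2.1, 7.8) to (5.4, 6.0), a distance of √(3.3² + 1.8²) ≈ 3.8.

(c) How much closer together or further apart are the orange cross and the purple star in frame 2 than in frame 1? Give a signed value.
-4.9

Distance in frame 1: 6.8. Distance in frame 2: 1.9.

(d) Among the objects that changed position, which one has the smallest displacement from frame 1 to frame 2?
the brown cross

(moved 0.6)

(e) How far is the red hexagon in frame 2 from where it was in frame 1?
2.0

The red hexagon moved from (5.4, 2.3) to (5.6, 4.3), a distance of √(0.2² + 2.0²) ≈ 2.0.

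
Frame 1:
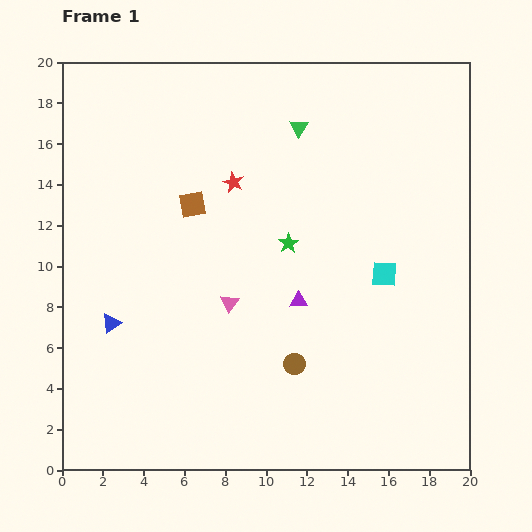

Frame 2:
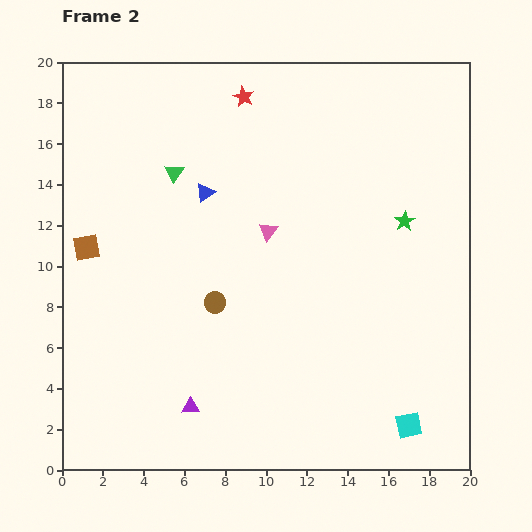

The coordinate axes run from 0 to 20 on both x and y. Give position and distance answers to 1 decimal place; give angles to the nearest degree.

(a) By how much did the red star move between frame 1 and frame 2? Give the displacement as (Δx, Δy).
(0.5, 4.2)

The red star was at (8.4, 14.1) in frame 1 and (8.9, 18.3) in frame 2.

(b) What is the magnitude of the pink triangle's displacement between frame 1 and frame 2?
4.0

The pink triangle moved from (8.2, 8.2) to (10.1, 11.7), a distance of √(1.9² + 3.5²) ≈ 4.0.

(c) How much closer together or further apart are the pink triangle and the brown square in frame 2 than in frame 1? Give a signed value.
+3.8

Distance in frame 1: 5.1. Distance in frame 2: 8.9.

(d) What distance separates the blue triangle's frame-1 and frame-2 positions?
7.9

The blue triangle moved from (2.4, 7.2) to (7.0, 13.6), a distance of √(4.6² + 6.4²) ≈ 7.9.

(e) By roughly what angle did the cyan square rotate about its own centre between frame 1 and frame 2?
16° counter-clockwise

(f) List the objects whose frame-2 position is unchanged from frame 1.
none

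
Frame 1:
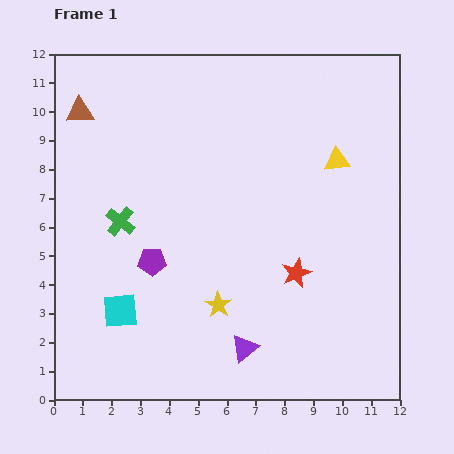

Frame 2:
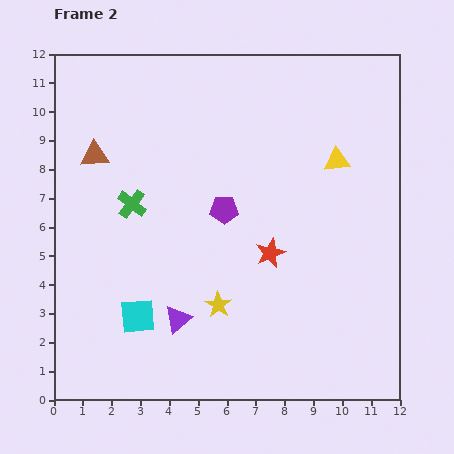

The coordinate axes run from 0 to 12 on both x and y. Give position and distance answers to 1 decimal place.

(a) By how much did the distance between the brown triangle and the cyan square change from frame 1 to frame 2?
-1.2

Distance in frame 1: 7.0. Distance in frame 2: 5.8.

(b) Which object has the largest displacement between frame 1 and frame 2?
the purple pentagon

(moved 3.1; next 2.5)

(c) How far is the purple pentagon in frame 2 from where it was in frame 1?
3.1

The purple pentagon moved from (3.4, 4.8) to (5.9, 6.6), a distance of √(2.5² + 1.8²) ≈ 3.1.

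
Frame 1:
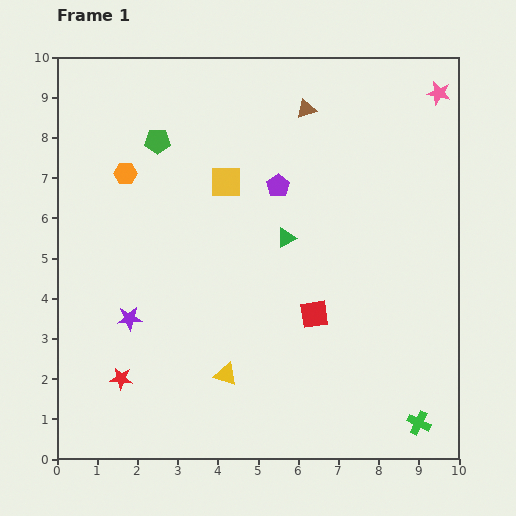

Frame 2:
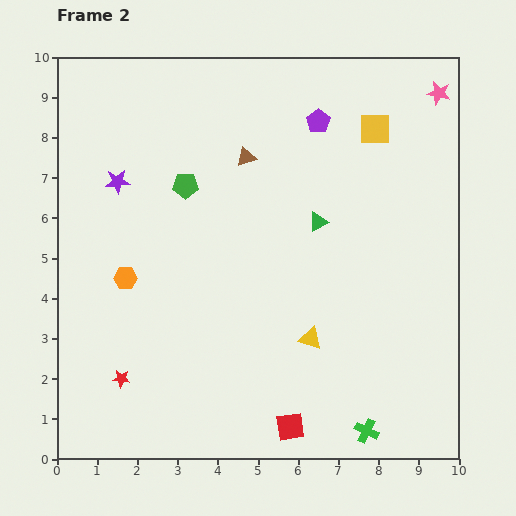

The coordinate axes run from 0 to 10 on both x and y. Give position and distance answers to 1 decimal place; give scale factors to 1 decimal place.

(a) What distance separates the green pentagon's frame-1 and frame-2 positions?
1.3

The green pentagon moved from (2.5, 7.9) to (3.2, 6.8), a distance of √(0.7² + 1.1²) ≈ 1.3.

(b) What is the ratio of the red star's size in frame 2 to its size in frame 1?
0.8×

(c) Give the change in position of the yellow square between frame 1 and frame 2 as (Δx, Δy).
(3.7, 1.3)

The yellow square was at (4.2, 6.9) in frame 1 and (7.9, 8.2) in frame 2.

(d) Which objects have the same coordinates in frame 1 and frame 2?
the red star, the pink star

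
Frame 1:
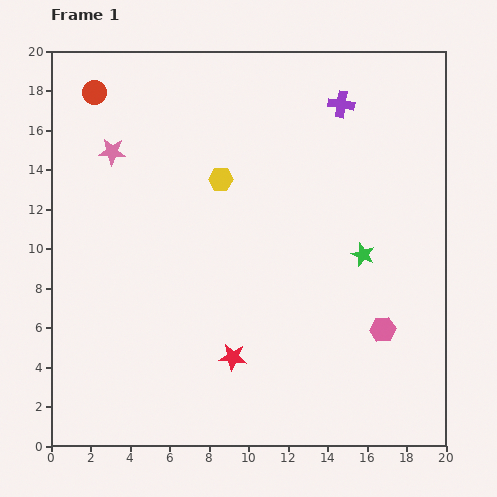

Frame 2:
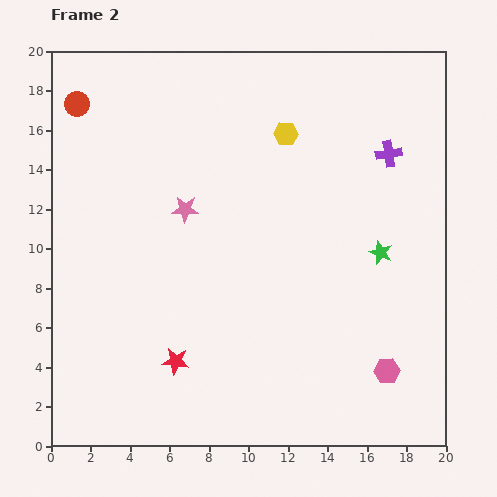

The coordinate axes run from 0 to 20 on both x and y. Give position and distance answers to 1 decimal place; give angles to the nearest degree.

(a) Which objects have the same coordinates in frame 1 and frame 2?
none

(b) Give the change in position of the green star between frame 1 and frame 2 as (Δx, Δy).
(0.9, 0.1)

The green star was at (15.8, 9.7) in frame 1 and (16.7, 9.8) in frame 2.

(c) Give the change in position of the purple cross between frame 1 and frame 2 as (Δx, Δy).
(2.4, -2.5)

The purple cross was at (14.7, 17.3) in frame 1 and (17.1, 14.8) in frame 2.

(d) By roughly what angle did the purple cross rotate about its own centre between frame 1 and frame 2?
17° counter-clockwise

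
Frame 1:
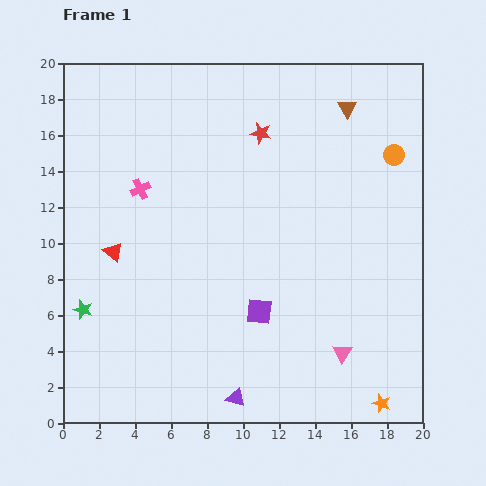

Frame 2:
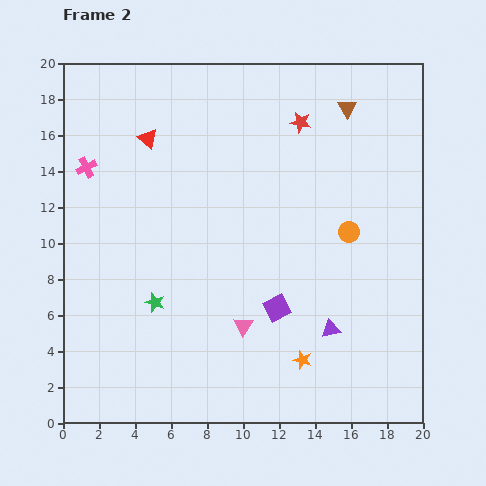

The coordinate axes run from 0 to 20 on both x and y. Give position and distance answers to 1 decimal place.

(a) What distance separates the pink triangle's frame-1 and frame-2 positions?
5.7

The pink triangle moved from (15.5, 3.9) to (10.0, 5.4), a distance of √(5.5² + 1.5²) ≈ 5.7.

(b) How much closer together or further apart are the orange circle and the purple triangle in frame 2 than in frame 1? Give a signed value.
-10.6

Distance in frame 1: 16.1. Distance in frame 2: 5.5.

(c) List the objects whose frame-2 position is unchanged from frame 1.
the brown triangle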